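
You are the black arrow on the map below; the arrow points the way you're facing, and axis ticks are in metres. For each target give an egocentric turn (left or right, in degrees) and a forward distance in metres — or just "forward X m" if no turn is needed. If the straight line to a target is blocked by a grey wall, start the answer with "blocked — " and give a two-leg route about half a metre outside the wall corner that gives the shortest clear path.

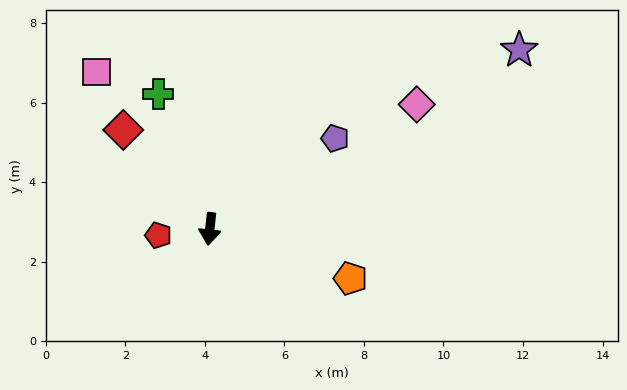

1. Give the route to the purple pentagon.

turn left 132°, forward 3.9 m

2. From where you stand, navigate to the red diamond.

turn right 133°, forward 3.3 m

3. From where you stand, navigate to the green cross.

turn right 153°, forward 3.6 m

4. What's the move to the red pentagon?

turn right 77°, forward 1.3 m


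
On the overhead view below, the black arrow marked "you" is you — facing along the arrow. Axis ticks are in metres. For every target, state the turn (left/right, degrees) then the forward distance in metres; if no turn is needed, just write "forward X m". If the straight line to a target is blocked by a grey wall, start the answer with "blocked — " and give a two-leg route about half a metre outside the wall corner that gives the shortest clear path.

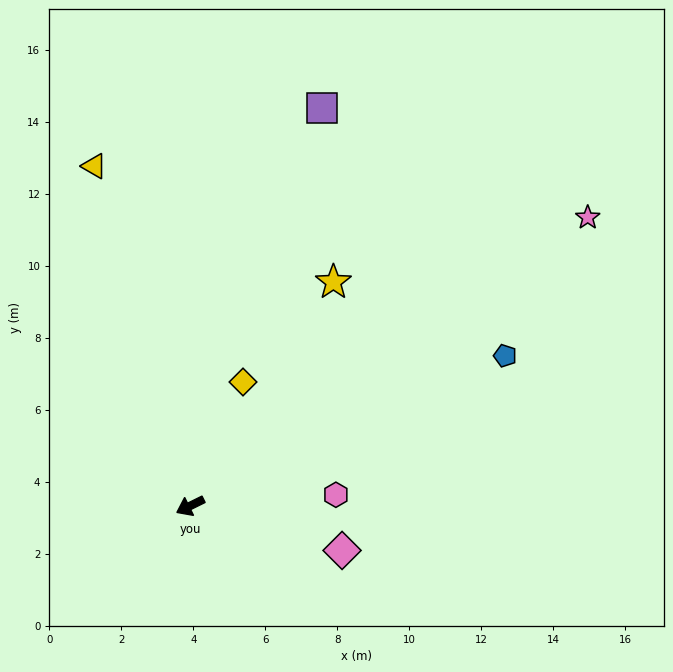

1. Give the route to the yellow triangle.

turn right 100°, forward 9.8 m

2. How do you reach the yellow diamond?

turn right 139°, forward 3.7 m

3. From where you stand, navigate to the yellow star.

turn right 149°, forward 7.4 m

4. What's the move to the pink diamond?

turn left 137°, forward 4.4 m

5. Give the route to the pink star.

turn right 170°, forward 13.7 m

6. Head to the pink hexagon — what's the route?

turn left 158°, forward 4.1 m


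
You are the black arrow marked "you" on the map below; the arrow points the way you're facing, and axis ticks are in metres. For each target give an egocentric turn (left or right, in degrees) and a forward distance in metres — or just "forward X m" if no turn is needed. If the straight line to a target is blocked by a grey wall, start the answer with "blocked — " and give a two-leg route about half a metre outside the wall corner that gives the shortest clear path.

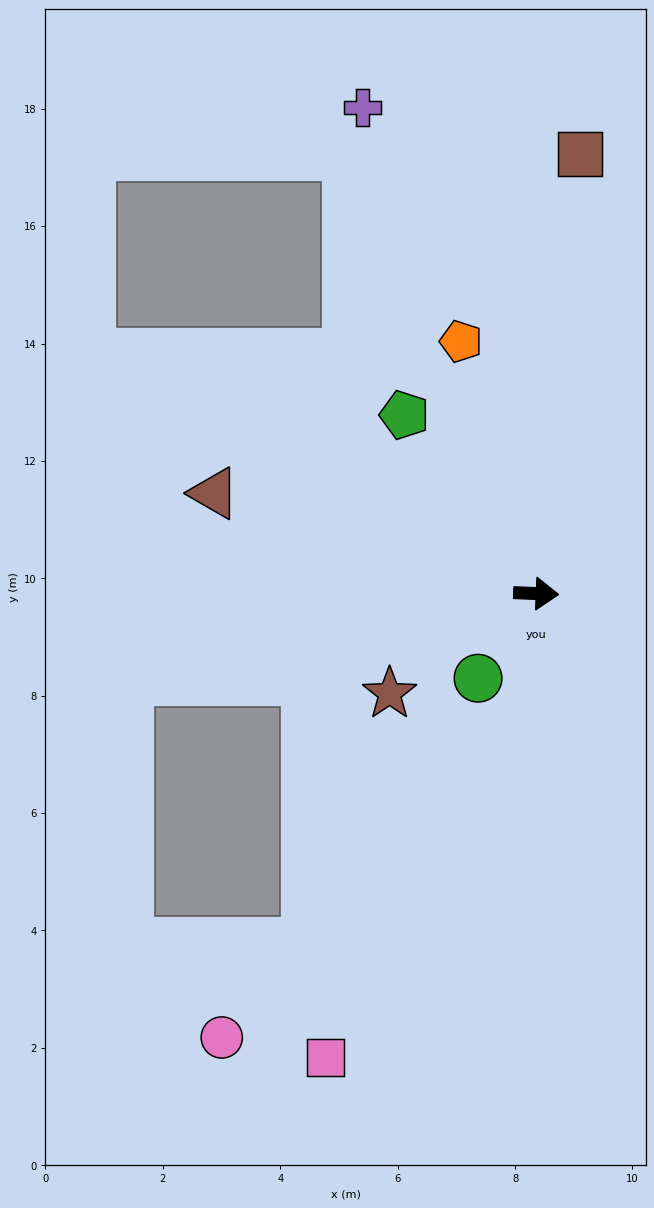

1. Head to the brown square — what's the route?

turn left 87°, forward 7.5 m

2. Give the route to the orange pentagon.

turn left 109°, forward 4.5 m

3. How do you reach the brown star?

turn right 143°, forward 3.0 m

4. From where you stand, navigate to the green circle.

turn right 122°, forward 1.7 m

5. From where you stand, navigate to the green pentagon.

turn left 129°, forward 3.8 m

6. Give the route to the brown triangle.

turn left 165°, forward 5.7 m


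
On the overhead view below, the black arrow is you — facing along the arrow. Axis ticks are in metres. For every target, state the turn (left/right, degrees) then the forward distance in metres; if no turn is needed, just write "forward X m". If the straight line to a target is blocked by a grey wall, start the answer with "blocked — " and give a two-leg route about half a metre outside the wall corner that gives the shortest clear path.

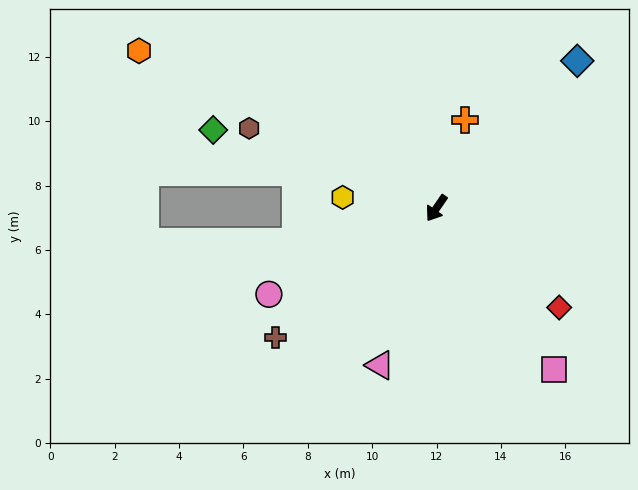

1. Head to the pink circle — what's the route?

turn right 28°, forward 5.9 m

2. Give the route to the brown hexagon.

turn right 79°, forward 6.3 m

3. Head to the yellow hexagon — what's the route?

turn right 62°, forward 2.9 m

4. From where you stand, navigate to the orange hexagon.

turn right 83°, forward 10.5 m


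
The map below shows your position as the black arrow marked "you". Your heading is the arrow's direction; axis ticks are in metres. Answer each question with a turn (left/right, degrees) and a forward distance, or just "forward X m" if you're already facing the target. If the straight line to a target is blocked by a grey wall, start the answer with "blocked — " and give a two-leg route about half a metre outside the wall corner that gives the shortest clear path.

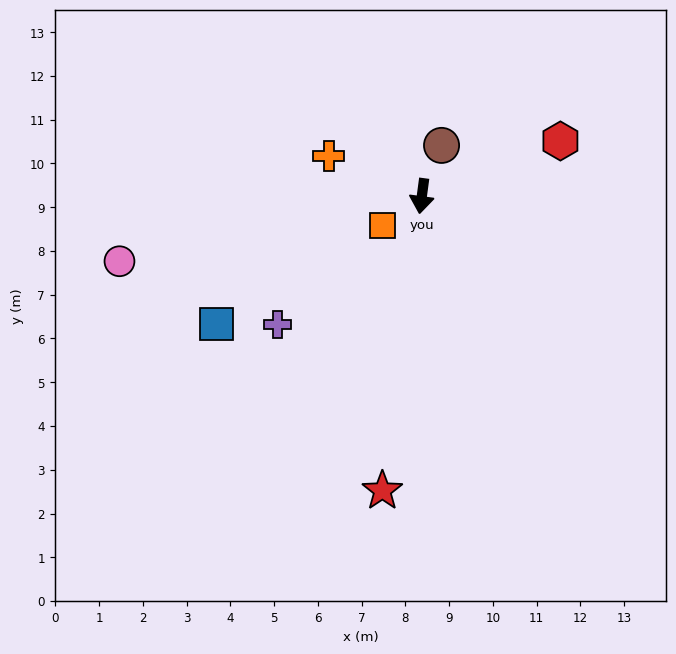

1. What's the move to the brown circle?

turn left 166°, forward 1.2 m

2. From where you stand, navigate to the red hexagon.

turn left 119°, forward 3.4 m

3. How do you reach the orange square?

turn right 46°, forward 1.1 m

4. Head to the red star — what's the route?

forward 6.8 m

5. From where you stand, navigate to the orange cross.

turn right 106°, forward 2.3 m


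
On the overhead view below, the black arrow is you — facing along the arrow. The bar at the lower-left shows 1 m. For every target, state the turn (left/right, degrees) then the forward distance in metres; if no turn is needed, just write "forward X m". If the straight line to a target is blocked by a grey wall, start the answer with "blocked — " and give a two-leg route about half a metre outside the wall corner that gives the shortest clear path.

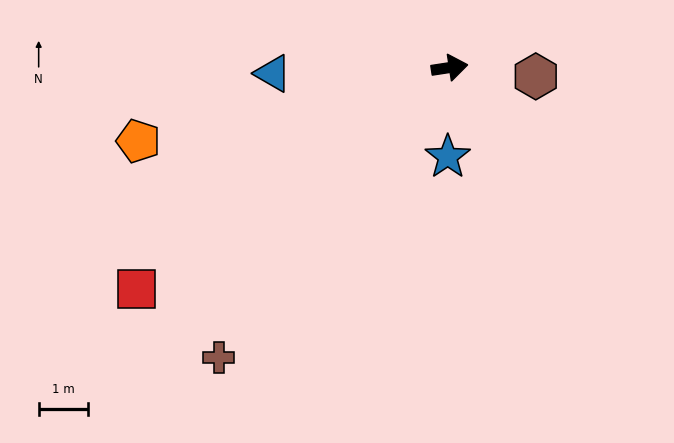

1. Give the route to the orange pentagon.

turn right 175°, forward 6.5 m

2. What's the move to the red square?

turn right 153°, forward 7.9 m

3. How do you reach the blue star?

turn right 100°, forward 1.8 m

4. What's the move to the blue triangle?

turn left 173°, forward 3.6 m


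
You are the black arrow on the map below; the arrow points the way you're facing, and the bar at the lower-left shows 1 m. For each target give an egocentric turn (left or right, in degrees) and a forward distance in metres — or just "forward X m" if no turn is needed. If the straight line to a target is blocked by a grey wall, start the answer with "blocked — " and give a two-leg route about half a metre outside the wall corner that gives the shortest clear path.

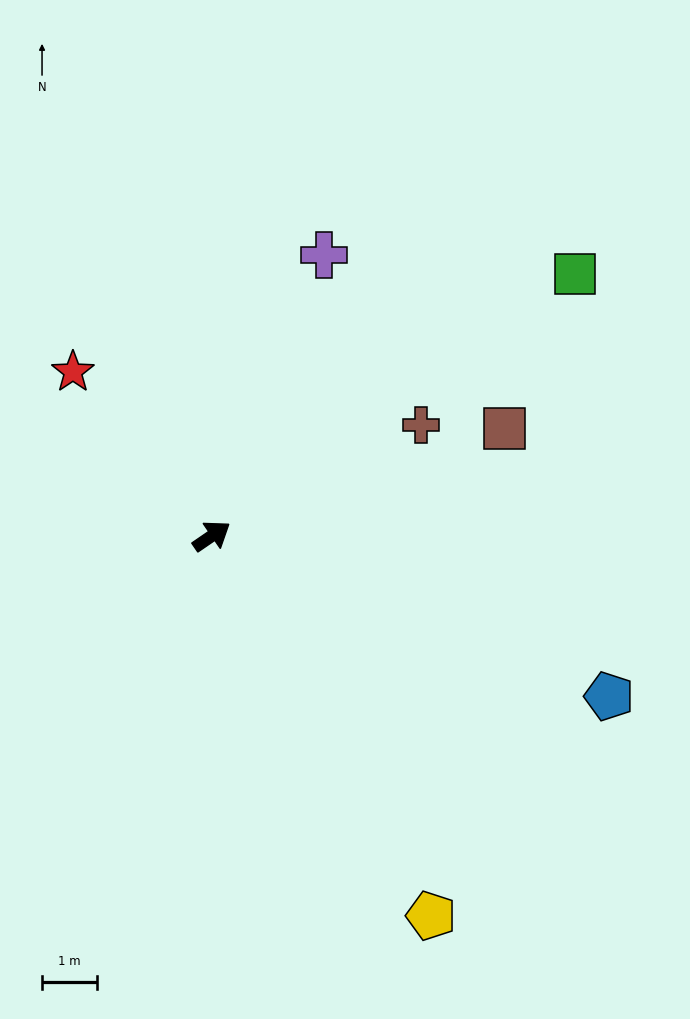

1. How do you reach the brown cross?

turn right 6°, forward 4.3 m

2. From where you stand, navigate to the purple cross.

turn left 34°, forward 5.5 m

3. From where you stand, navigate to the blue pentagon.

turn right 56°, forward 7.9 m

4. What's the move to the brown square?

turn right 14°, forward 5.7 m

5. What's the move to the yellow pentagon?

turn right 94°, forward 8.0 m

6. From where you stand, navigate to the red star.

turn left 96°, forward 3.9 m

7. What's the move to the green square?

forward 8.2 m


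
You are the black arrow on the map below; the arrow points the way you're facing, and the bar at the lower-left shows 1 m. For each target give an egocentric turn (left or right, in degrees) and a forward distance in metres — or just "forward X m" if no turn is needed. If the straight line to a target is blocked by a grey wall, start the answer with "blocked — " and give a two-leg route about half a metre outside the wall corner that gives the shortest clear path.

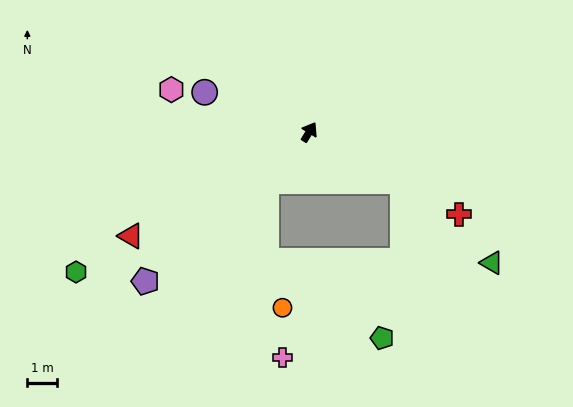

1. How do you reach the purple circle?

turn left 101°, forward 3.8 m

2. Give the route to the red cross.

turn right 87°, forward 5.7 m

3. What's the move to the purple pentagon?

turn left 164°, forward 7.4 m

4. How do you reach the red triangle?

turn left 152°, forward 6.9 m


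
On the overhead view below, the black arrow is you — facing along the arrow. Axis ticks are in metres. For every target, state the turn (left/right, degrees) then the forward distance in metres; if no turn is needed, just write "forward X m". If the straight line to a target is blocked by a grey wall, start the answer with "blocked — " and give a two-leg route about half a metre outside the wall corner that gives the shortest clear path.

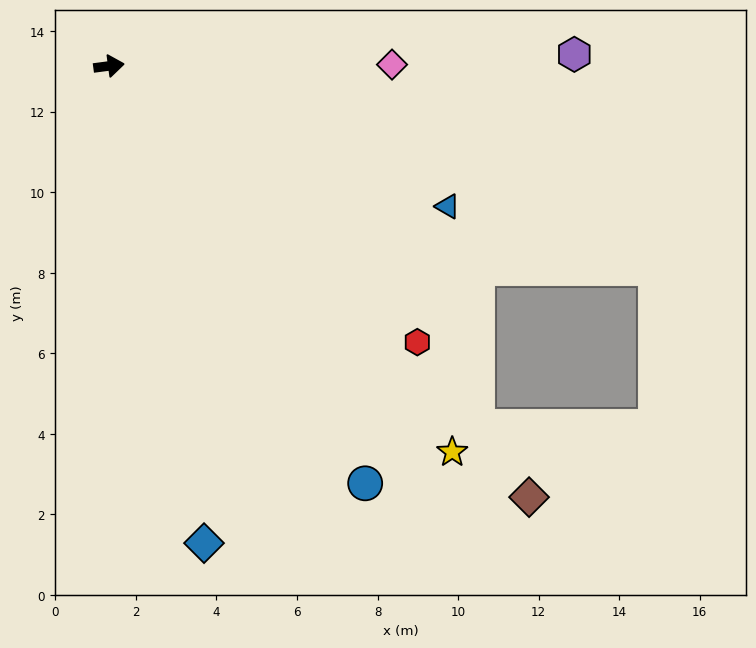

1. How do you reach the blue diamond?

turn right 86°, forward 12.1 m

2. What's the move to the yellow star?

turn right 56°, forward 12.8 m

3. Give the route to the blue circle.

turn right 66°, forward 12.2 m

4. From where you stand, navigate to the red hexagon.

turn right 49°, forward 10.3 m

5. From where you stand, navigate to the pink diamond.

turn right 7°, forward 7.0 m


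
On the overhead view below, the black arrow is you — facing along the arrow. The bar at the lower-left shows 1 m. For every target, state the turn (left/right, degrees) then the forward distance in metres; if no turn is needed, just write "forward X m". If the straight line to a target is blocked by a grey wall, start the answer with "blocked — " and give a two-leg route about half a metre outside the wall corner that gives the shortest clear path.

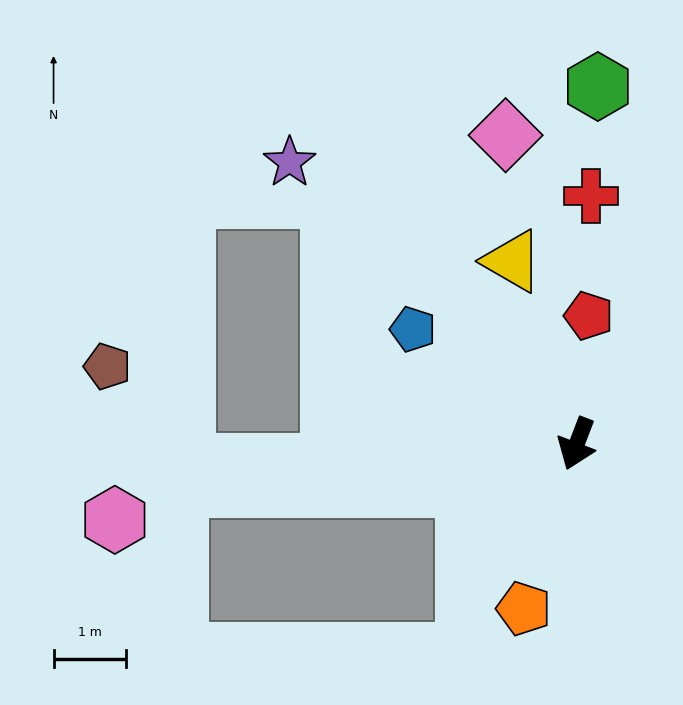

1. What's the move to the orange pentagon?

turn left 3°, forward 2.4 m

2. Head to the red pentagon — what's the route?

turn right 164°, forward 1.8 m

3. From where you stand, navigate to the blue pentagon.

turn right 104°, forward 2.7 m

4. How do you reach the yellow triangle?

turn right 140°, forward 2.7 m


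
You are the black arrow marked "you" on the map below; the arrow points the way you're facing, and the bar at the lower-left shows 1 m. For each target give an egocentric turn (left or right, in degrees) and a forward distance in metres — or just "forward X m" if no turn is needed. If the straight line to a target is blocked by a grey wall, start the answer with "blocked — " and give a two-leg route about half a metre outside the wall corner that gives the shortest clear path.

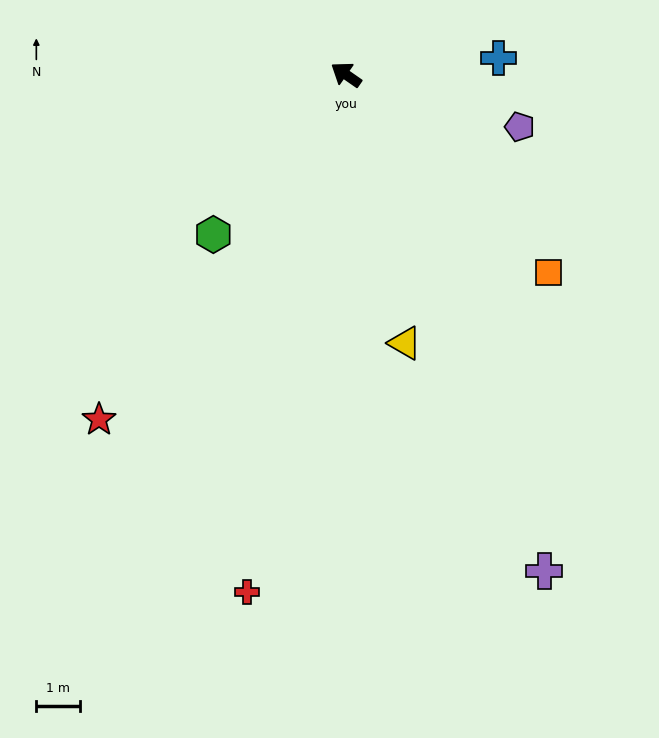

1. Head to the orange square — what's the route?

turn left 171°, forward 6.4 m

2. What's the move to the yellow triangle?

turn left 137°, forward 6.3 m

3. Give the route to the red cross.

turn left 114°, forward 12.0 m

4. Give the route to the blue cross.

turn right 139°, forward 3.5 m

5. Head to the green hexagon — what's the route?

turn left 85°, forward 4.7 m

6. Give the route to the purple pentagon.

turn right 162°, forward 4.1 m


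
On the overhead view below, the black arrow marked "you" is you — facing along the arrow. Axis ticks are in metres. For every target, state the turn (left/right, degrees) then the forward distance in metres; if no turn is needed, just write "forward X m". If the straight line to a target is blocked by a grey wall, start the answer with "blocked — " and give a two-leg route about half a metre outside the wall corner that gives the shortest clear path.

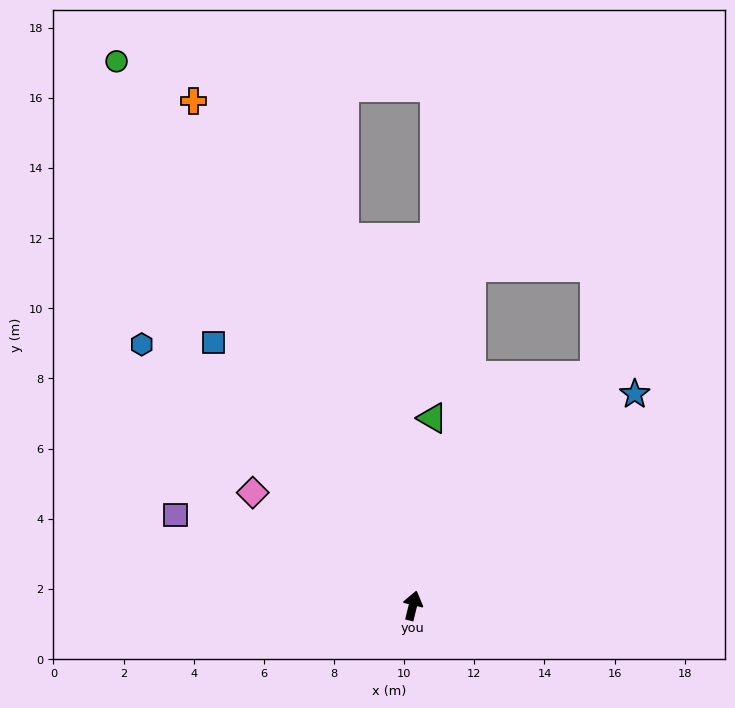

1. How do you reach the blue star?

turn right 33°, forward 8.7 m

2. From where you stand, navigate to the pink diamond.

turn left 69°, forward 5.6 m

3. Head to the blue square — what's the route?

turn left 51°, forward 9.4 m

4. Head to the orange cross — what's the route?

turn left 37°, forward 15.7 m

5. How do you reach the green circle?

turn left 42°, forward 17.7 m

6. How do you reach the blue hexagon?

turn left 60°, forward 10.7 m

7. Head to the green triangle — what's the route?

turn left 8°, forward 5.4 m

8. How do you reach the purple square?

turn left 83°, forward 7.2 m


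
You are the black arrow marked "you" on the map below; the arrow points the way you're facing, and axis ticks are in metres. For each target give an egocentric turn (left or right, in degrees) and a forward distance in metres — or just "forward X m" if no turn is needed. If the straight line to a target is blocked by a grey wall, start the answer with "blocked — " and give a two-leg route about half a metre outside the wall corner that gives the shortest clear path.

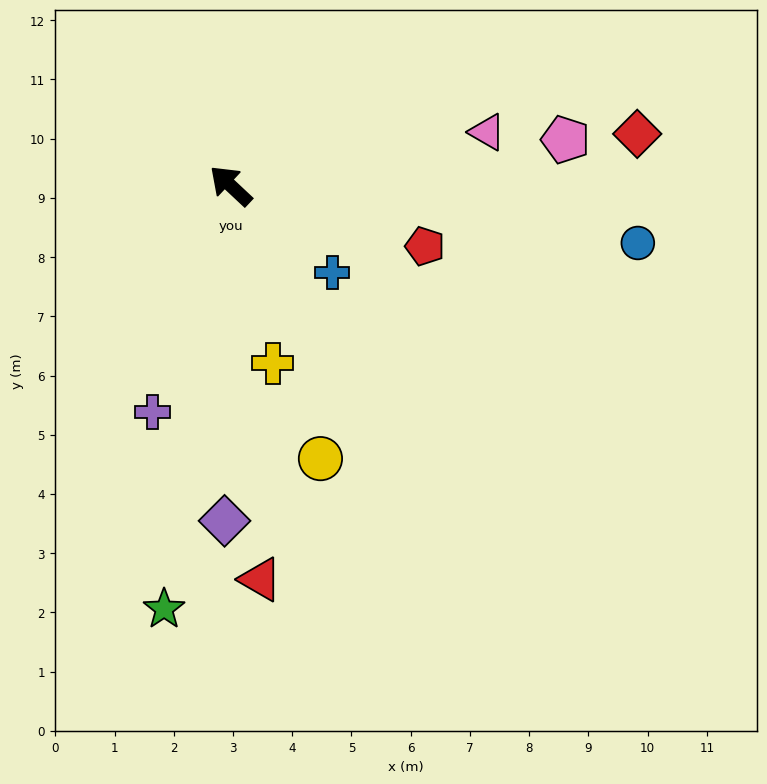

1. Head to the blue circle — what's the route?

turn right 145°, forward 6.9 m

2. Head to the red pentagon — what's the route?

turn right 154°, forward 3.4 m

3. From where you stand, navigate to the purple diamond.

turn left 132°, forward 5.7 m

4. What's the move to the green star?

turn left 124°, forward 7.2 m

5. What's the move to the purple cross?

turn left 114°, forward 4.0 m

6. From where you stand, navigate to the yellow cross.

turn left 146°, forward 3.1 m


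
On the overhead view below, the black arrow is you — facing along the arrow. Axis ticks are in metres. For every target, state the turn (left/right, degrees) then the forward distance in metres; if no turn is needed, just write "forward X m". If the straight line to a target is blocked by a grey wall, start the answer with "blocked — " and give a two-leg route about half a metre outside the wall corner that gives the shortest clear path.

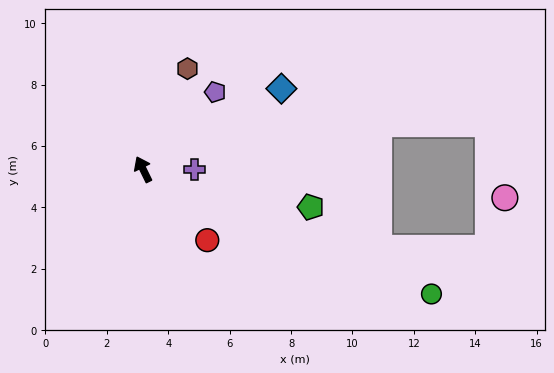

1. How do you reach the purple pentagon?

turn right 69°, forward 3.4 m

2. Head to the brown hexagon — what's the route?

turn right 50°, forward 3.6 m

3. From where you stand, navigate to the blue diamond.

turn right 86°, forward 5.2 m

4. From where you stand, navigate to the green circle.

turn right 139°, forward 10.2 m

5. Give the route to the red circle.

turn right 164°, forward 3.1 m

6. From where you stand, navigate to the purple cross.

turn right 116°, forward 1.7 m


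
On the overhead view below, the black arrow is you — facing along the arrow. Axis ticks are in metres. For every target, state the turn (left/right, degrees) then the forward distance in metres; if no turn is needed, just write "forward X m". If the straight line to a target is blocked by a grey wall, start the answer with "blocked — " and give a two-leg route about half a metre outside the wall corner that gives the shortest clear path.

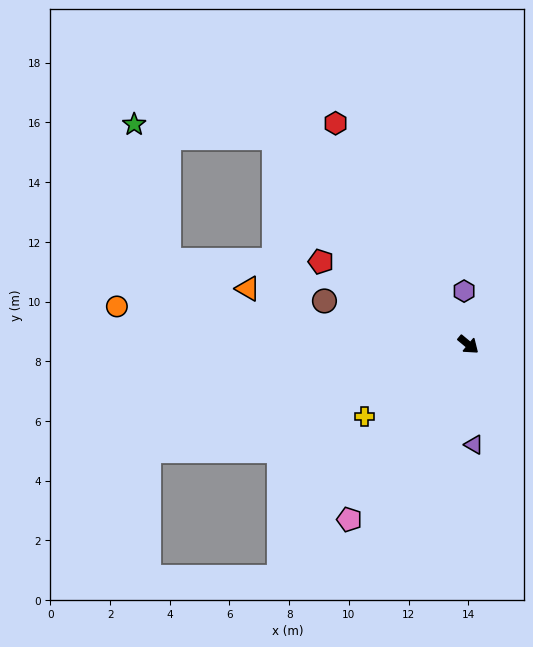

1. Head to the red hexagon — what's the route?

turn left 161°, forward 8.6 m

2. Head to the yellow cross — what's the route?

turn right 105°, forward 4.2 m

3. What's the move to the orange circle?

turn right 146°, forward 11.8 m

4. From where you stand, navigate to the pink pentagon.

turn right 84°, forward 7.1 m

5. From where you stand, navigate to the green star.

blocked — turn left 173°, forward 9.5 m, then turn left 42°, forward 4.7 m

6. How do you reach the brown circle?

turn right 157°, forward 5.0 m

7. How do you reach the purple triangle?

turn right 47°, forward 3.4 m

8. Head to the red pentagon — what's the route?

turn right 170°, forward 5.7 m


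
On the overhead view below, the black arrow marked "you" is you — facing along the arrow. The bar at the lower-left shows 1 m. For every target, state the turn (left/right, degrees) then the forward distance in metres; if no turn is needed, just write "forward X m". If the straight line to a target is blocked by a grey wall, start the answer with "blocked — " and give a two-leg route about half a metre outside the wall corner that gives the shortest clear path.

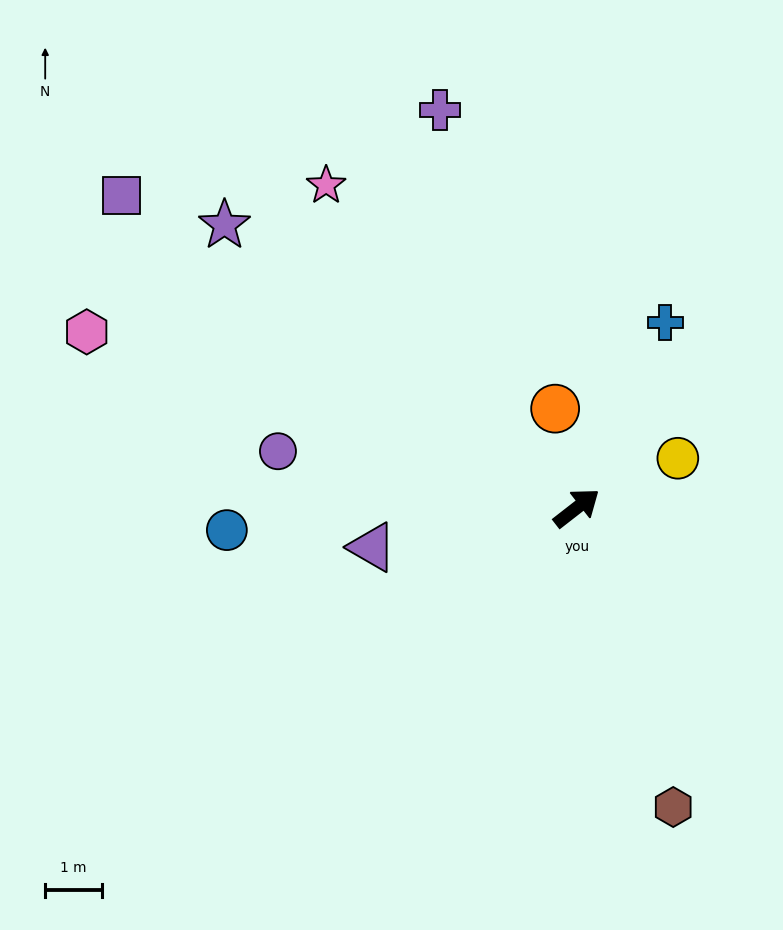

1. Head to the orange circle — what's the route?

turn left 64°, forward 1.8 m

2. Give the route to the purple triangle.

turn left 153°, forward 3.7 m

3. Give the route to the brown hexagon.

turn right 110°, forward 5.5 m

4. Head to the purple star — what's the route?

turn left 103°, forward 7.9 m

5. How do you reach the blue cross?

turn left 27°, forward 3.6 m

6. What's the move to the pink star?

turn left 90°, forward 7.2 m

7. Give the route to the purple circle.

turn left 131°, forward 5.3 m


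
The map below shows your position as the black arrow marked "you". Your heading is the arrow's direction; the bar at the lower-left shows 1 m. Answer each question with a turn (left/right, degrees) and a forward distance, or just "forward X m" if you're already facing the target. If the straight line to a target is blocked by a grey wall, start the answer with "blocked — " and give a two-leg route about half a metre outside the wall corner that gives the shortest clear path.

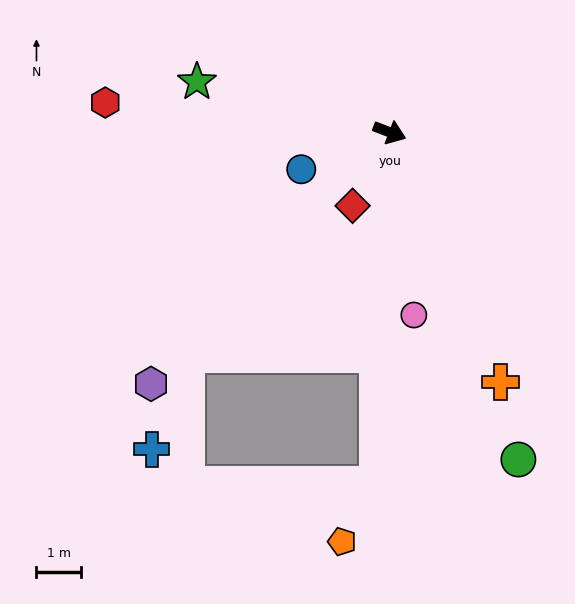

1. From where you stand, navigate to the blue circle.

turn right 136°, forward 2.2 m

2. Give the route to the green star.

turn right 174°, forward 4.5 m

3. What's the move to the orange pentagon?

blocked — turn right 71°, forward 8.0 m, then turn right 30°, forward 1.5 m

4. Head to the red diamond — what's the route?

turn right 96°, forward 1.9 m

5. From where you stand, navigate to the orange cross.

turn right 45°, forward 6.2 m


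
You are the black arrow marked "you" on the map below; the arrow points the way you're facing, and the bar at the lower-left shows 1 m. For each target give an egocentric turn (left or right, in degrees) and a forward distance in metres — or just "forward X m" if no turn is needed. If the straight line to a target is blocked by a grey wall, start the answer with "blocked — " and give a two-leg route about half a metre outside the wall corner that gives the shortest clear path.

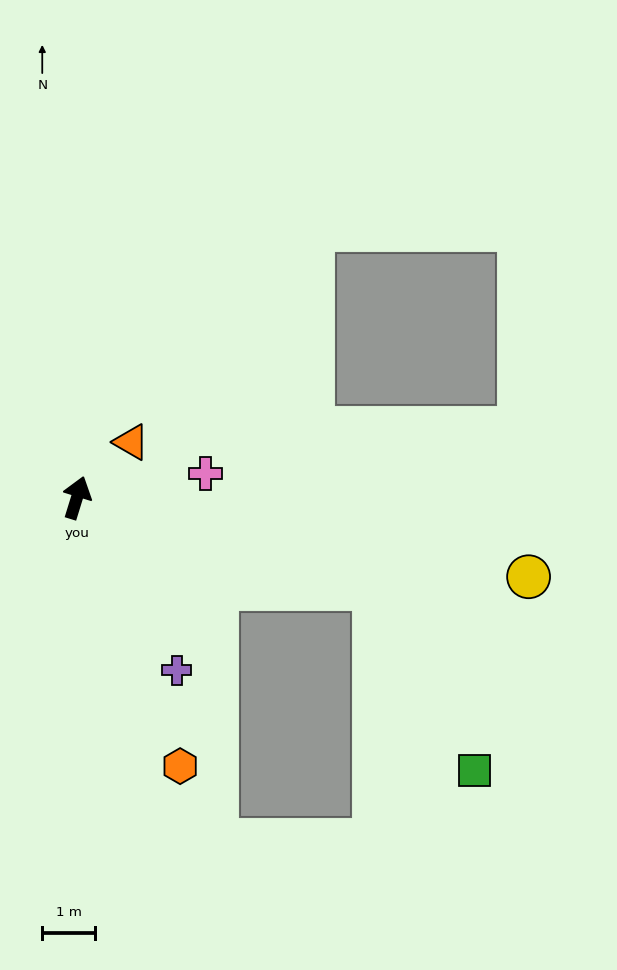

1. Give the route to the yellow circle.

turn right 83°, forward 8.7 m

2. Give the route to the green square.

blocked — turn right 90°, forward 5.9 m, then turn right 44°, forward 4.0 m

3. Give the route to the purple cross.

turn right 133°, forward 3.8 m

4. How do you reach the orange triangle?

turn right 27°, forward 1.5 m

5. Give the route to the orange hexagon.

turn right 142°, forward 5.5 m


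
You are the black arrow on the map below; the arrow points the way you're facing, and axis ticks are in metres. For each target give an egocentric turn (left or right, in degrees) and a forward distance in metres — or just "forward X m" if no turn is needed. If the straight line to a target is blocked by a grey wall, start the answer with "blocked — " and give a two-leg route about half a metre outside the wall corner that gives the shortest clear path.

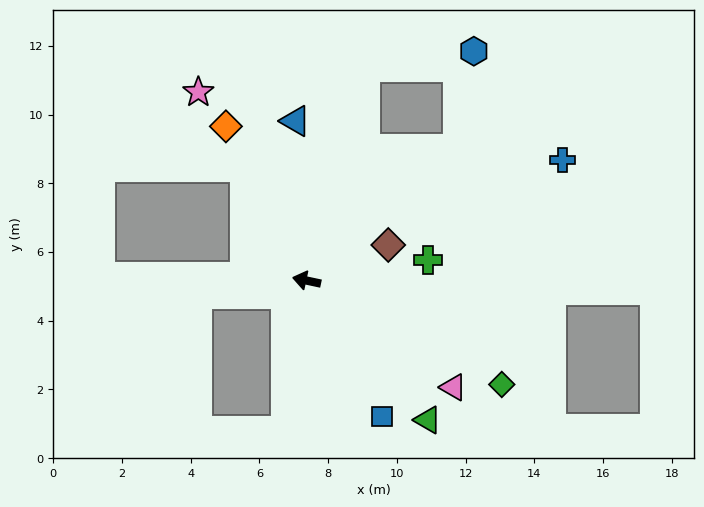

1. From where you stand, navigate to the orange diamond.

turn right 50°, forward 5.1 m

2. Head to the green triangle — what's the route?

turn left 143°, forward 5.4 m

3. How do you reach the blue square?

turn left 131°, forward 4.5 m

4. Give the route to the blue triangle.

turn right 74°, forward 4.7 m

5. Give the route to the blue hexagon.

blocked — turn right 127°, forward 5.8 m, then turn left 39°, forward 2.9 m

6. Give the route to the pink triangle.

turn left 156°, forward 5.3 m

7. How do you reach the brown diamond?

turn right 144°, forward 2.6 m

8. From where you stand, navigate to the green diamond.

turn left 164°, forward 6.4 m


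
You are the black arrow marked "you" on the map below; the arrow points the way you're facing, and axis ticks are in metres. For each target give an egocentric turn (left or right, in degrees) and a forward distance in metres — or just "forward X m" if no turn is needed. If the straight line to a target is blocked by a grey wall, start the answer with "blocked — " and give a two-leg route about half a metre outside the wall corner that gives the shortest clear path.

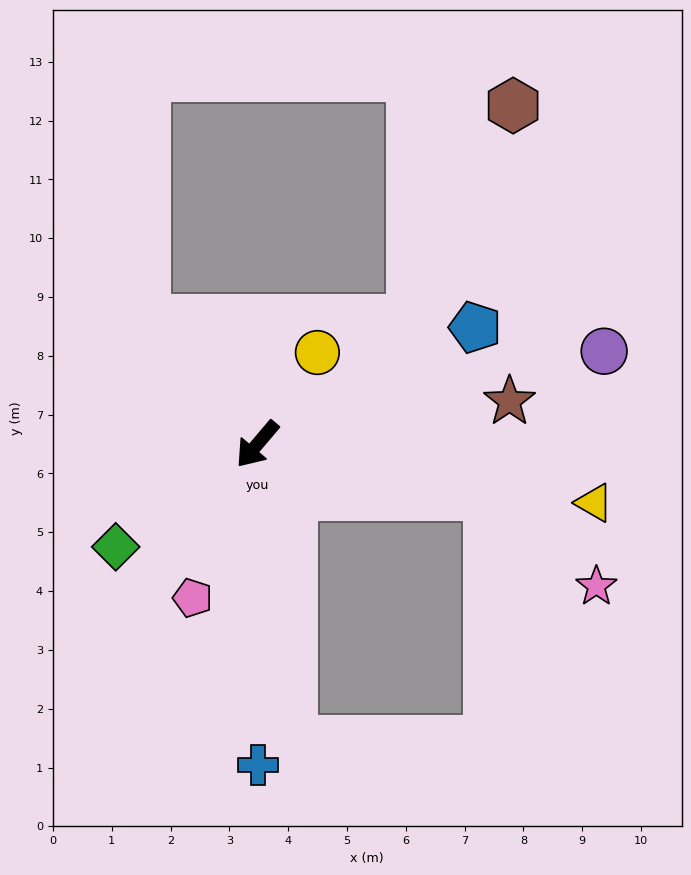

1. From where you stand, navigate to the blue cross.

turn left 40°, forward 5.5 m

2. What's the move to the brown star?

turn left 140°, forward 4.4 m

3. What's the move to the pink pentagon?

turn left 17°, forward 2.8 m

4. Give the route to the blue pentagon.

turn left 159°, forward 4.2 m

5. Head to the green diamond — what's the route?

turn right 14°, forward 3.0 m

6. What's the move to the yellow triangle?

turn left 120°, forward 5.8 m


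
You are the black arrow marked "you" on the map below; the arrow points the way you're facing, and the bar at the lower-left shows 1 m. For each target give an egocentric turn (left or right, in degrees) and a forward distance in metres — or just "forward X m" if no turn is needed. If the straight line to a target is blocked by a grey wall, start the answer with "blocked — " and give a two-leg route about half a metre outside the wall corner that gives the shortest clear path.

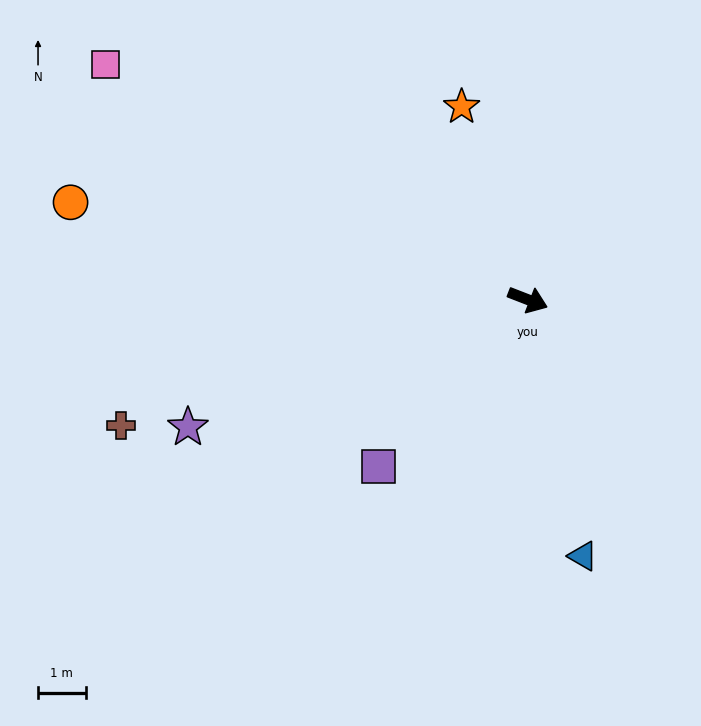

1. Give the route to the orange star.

turn left 130°, forward 4.3 m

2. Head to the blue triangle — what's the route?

turn right 57°, forward 5.5 m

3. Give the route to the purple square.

turn right 111°, forward 4.7 m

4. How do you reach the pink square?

turn left 172°, forward 10.1 m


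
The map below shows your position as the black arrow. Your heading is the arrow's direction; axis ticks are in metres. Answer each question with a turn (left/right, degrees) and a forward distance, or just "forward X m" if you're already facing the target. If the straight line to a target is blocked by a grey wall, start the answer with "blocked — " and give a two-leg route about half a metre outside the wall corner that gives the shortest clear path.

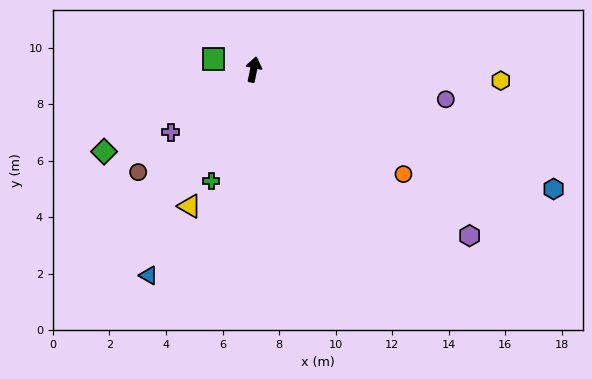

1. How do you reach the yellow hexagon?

turn right 81°, forward 8.8 m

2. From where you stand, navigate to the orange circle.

turn right 113°, forward 6.5 m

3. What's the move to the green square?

turn left 87°, forward 1.5 m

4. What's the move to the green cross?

turn left 171°, forward 4.2 m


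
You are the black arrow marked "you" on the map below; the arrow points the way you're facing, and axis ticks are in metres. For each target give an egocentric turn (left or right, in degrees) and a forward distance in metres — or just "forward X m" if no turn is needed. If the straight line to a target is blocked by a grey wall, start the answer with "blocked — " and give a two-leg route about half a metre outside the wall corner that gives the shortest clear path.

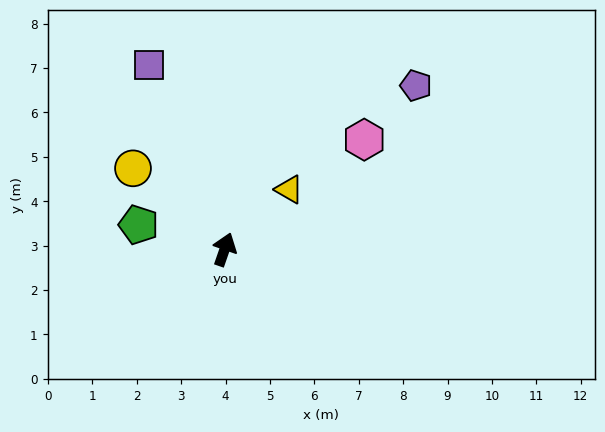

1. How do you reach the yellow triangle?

turn right 28°, forward 2.0 m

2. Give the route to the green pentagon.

turn left 93°, forward 2.0 m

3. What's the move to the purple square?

turn left 42°, forward 4.5 m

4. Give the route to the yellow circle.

turn left 68°, forward 2.8 m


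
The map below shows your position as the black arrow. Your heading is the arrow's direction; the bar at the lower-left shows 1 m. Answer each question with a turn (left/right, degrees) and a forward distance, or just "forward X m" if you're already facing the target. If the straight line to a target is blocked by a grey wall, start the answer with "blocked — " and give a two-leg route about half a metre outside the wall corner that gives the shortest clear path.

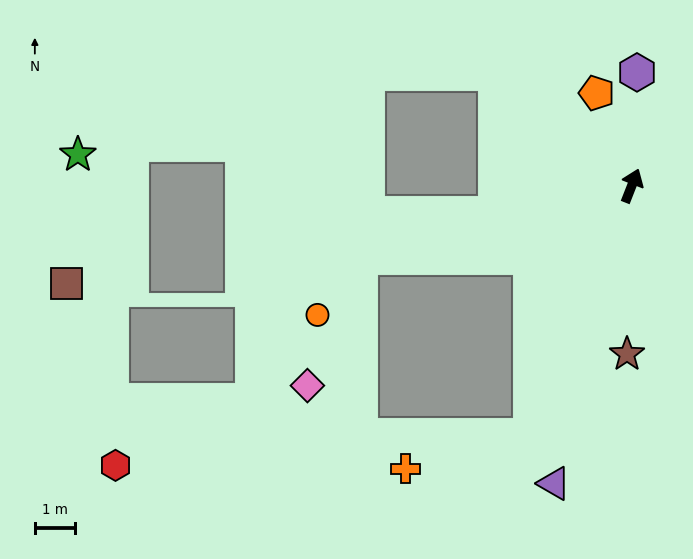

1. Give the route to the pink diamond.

blocked — turn left 126°, forward 7.0 m, then turn left 53°, forward 3.5 m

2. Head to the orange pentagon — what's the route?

turn left 42°, forward 2.5 m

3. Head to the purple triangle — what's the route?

turn right 173°, forward 7.7 m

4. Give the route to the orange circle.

blocked — turn left 126°, forward 7.0 m, then turn left 38°, forward 1.8 m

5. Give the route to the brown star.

turn right 160°, forward 4.2 m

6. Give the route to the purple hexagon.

turn left 19°, forward 2.8 m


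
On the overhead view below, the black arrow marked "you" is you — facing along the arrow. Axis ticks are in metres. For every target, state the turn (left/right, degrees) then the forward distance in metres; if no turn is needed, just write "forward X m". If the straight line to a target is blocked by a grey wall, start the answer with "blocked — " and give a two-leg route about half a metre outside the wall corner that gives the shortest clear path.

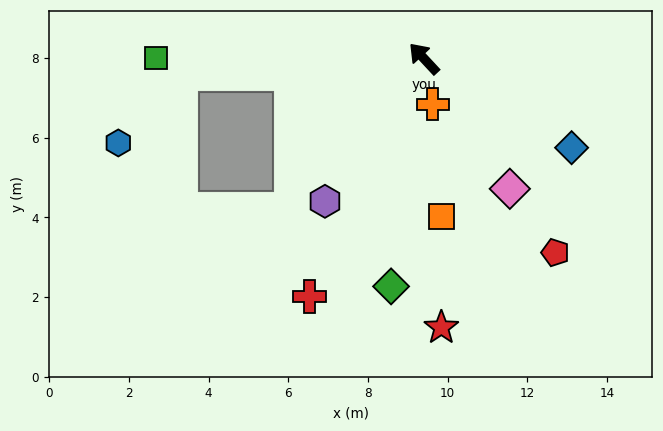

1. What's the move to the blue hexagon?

blocked — turn left 51°, forward 6.1 m, then turn left 43°, forward 2.3 m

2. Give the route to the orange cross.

turn left 148°, forward 1.2 m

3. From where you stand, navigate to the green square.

turn left 47°, forward 6.7 m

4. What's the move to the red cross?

turn left 111°, forward 6.6 m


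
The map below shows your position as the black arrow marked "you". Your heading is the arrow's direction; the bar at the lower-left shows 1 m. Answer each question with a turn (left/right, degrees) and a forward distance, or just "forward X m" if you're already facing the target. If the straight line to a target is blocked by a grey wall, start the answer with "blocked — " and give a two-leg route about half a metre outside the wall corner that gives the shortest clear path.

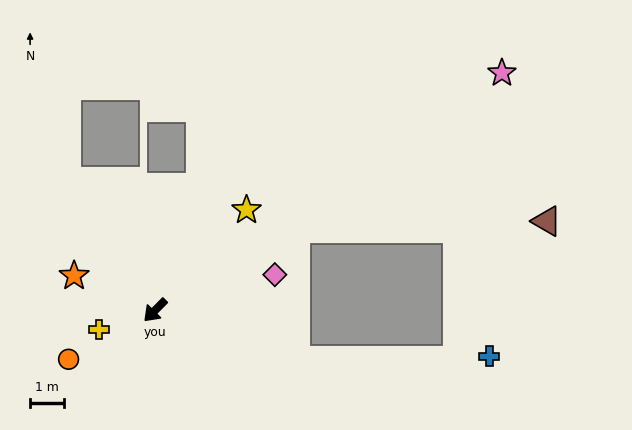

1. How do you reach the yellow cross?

turn right 27°, forward 1.8 m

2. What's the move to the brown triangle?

blocked — turn left 165°, forward 4.8 m, then turn right 29°, forward 7.4 m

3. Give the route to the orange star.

turn right 68°, forward 2.6 m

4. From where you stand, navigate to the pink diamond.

turn left 151°, forward 3.7 m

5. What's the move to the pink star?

turn left 169°, forward 12.5 m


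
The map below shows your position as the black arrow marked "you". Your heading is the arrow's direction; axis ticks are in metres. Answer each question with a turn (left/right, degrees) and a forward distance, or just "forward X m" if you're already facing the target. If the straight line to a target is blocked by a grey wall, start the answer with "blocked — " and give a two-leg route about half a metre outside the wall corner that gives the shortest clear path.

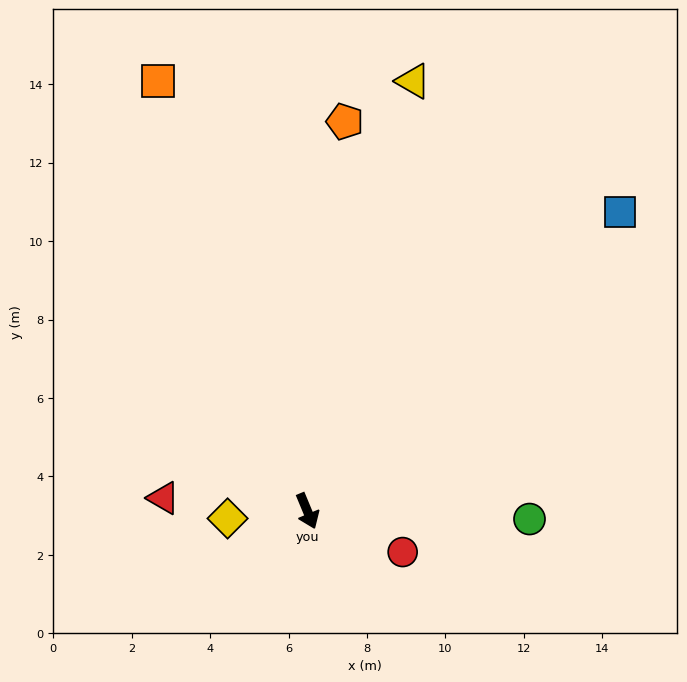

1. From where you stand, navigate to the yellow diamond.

turn right 107°, forward 2.0 m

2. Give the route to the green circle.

turn left 65°, forward 5.7 m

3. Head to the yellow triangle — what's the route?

turn left 144°, forward 11.3 m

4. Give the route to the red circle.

turn left 44°, forward 2.6 m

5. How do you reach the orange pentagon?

turn left 152°, forward 10.0 m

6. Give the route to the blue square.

turn left 111°, forward 11.0 m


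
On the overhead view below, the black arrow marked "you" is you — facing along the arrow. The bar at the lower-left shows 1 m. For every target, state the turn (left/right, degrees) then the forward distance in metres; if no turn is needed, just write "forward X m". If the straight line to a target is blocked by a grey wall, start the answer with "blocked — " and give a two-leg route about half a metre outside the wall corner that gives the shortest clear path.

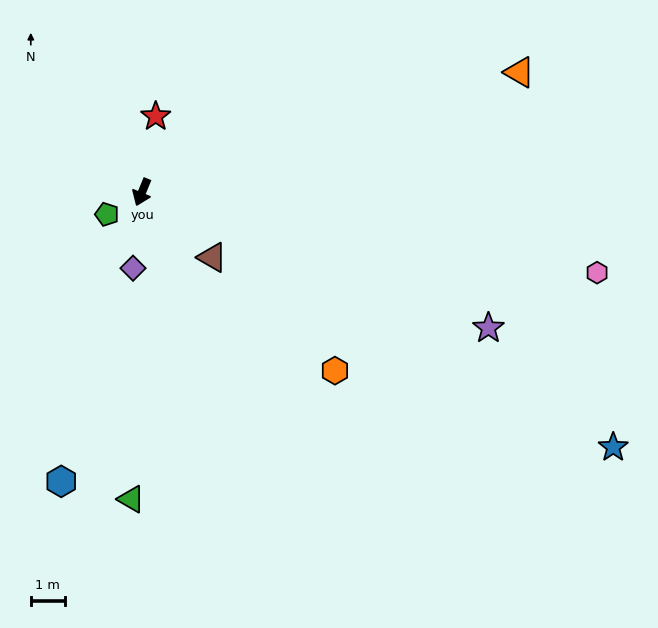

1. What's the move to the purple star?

turn left 91°, forward 10.9 m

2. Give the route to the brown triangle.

turn left 69°, forward 2.8 m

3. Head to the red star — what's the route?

turn right 168°, forward 2.3 m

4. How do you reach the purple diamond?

turn left 16°, forward 2.2 m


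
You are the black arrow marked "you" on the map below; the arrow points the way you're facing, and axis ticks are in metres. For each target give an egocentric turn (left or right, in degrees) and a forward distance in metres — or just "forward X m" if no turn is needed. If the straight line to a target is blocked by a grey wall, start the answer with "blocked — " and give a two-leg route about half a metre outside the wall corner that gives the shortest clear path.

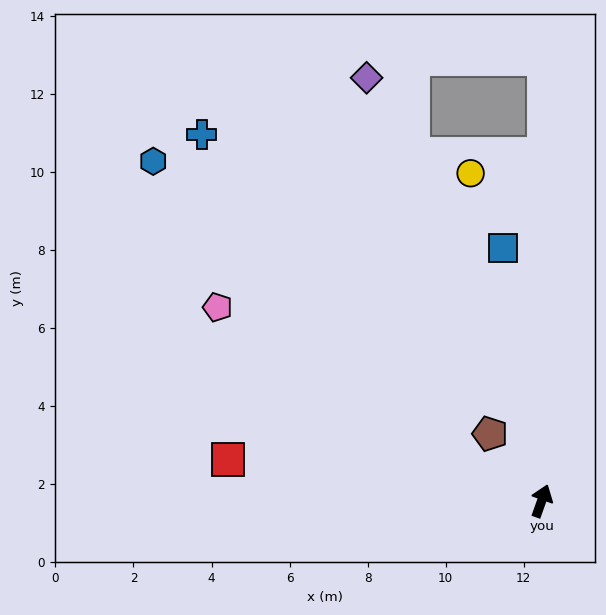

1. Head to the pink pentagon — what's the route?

turn left 79°, forward 9.7 m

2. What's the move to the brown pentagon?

turn left 57°, forward 2.2 m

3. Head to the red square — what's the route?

turn left 102°, forward 8.1 m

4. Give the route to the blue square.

turn left 28°, forward 6.6 m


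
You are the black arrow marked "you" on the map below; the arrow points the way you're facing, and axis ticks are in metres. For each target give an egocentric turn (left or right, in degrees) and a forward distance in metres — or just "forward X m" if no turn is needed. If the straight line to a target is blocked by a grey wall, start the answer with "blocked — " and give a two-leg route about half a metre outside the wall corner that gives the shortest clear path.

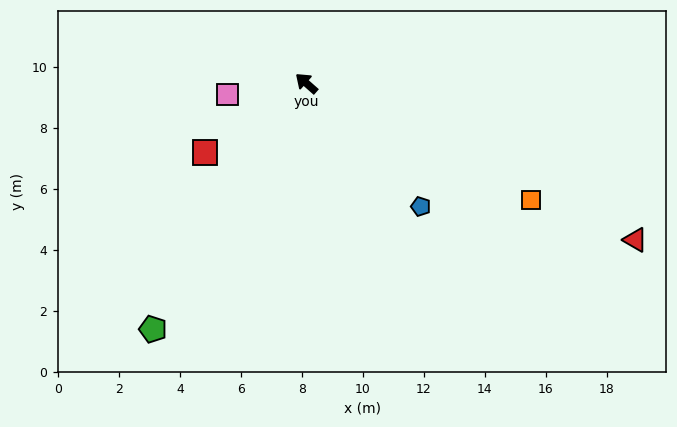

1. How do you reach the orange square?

turn right 166°, forward 8.3 m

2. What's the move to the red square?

turn left 76°, forward 4.0 m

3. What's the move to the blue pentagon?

turn left 174°, forward 5.5 m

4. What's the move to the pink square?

turn left 50°, forward 2.6 m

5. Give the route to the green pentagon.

turn left 99°, forward 9.5 m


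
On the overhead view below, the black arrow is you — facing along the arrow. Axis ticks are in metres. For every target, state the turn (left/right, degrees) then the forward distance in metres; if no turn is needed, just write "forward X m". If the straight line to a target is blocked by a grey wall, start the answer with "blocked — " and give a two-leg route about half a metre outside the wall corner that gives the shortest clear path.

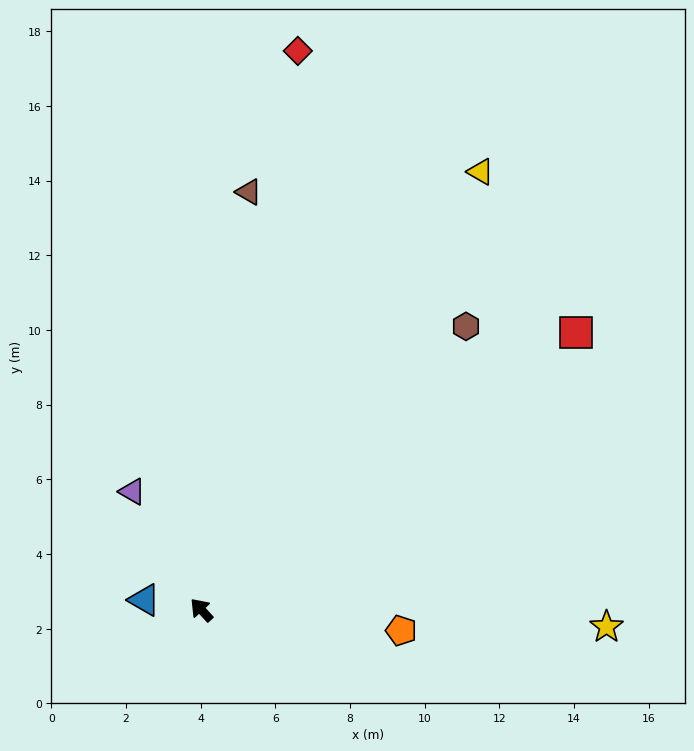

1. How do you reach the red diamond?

turn right 52°, forward 15.2 m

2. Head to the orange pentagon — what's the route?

turn right 139°, forward 5.4 m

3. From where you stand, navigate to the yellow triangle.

turn right 75°, forward 13.9 m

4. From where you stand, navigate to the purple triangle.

turn right 12°, forward 3.7 m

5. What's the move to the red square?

turn right 96°, forward 12.5 m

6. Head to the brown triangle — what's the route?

turn right 49°, forward 11.3 m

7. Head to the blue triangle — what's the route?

turn left 38°, forward 1.6 m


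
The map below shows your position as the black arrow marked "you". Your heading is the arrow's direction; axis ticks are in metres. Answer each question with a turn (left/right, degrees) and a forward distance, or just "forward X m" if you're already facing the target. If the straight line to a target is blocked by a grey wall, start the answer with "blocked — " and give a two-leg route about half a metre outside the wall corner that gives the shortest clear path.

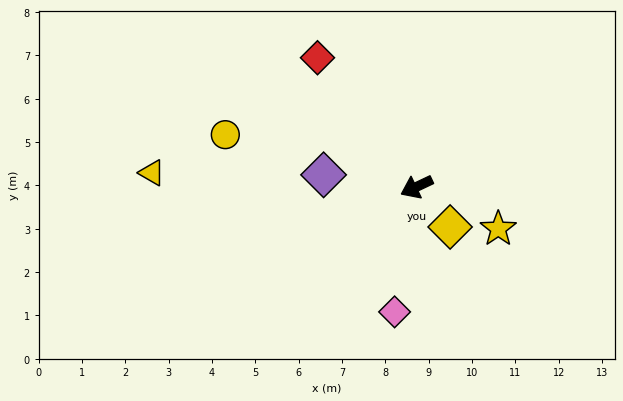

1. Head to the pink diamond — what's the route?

turn left 55°, forward 2.9 m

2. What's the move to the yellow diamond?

turn left 105°, forward 1.2 m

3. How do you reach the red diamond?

turn right 78°, forward 3.8 m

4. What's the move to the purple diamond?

turn right 33°, forward 2.2 m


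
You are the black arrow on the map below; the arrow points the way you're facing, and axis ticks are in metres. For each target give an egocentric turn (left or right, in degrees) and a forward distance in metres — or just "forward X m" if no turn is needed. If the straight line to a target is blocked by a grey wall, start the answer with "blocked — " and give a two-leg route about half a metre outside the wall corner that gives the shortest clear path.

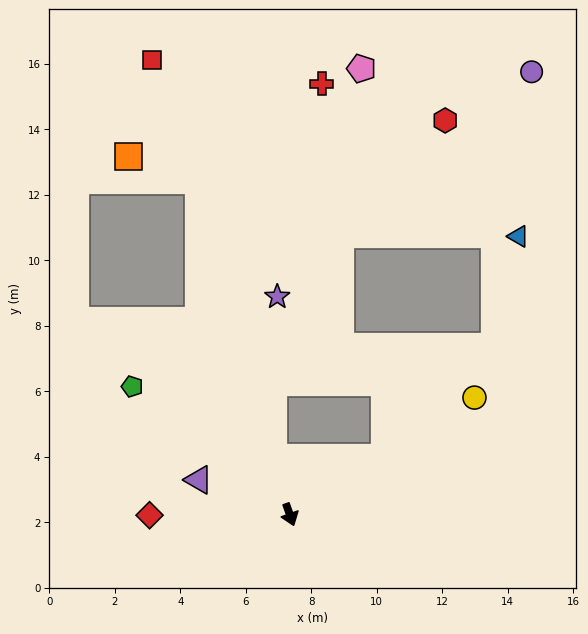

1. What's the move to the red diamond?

turn right 109°, forward 4.3 m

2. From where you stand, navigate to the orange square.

blocked — turn left 176°, forward 10.6 m, then turn left 56°, forward 2.3 m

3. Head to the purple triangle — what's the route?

turn right 130°, forward 3.0 m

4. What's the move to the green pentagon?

turn right 149°, forward 6.2 m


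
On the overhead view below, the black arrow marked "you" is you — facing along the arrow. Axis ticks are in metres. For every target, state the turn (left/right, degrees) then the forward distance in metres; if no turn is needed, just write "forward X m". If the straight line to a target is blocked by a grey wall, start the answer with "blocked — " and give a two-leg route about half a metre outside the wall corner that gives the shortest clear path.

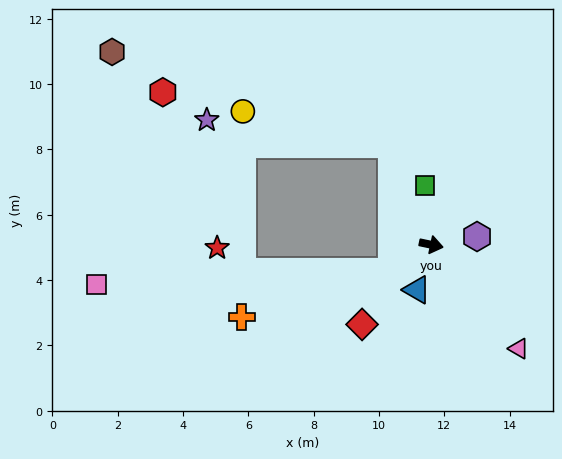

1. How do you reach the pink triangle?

turn right 38°, forward 4.2 m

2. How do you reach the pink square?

blocked — turn right 133°, forward 1.5 m, then turn right 33°, forward 9.1 m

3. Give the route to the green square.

turn left 108°, forward 1.8 m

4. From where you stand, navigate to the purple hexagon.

turn left 22°, forward 1.4 m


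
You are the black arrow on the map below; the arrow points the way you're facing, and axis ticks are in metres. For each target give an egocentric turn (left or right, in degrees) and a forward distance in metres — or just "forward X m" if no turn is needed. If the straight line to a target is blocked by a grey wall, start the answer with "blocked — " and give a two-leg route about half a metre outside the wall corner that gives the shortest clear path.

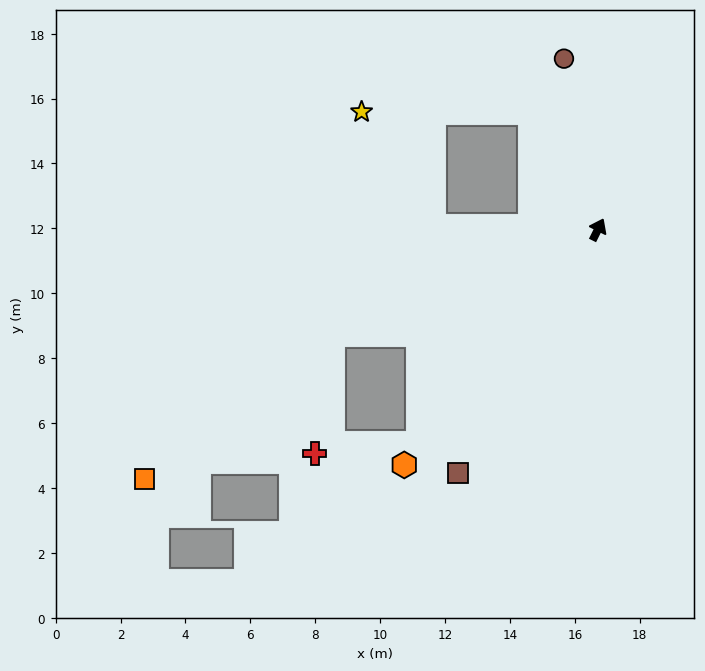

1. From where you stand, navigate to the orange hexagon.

turn left 167°, forward 9.4 m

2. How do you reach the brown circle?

turn left 38°, forward 5.4 m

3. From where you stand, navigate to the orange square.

blocked — turn left 138°, forward 8.8 m, then turn left 16°, forward 7.3 m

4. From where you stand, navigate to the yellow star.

blocked — turn left 116°, forward 5.1 m, then turn right 58°, forward 4.2 m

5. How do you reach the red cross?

blocked — turn left 167°, forward 8.6 m, then turn right 46°, forward 3.3 m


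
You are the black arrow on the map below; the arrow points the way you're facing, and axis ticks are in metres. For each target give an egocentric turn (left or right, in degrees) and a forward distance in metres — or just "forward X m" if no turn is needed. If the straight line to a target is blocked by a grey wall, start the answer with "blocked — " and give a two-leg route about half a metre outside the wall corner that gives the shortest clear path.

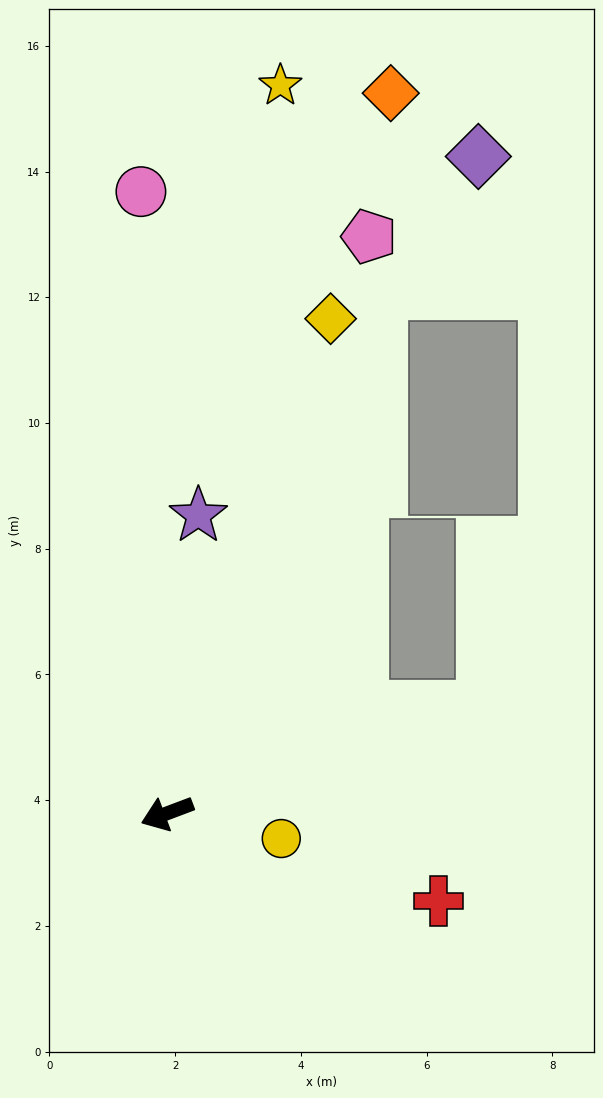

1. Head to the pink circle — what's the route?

turn right 108°, forward 9.9 m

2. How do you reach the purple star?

turn right 117°, forward 4.8 m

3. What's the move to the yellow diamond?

turn right 129°, forward 8.3 m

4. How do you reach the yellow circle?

turn left 147°, forward 1.9 m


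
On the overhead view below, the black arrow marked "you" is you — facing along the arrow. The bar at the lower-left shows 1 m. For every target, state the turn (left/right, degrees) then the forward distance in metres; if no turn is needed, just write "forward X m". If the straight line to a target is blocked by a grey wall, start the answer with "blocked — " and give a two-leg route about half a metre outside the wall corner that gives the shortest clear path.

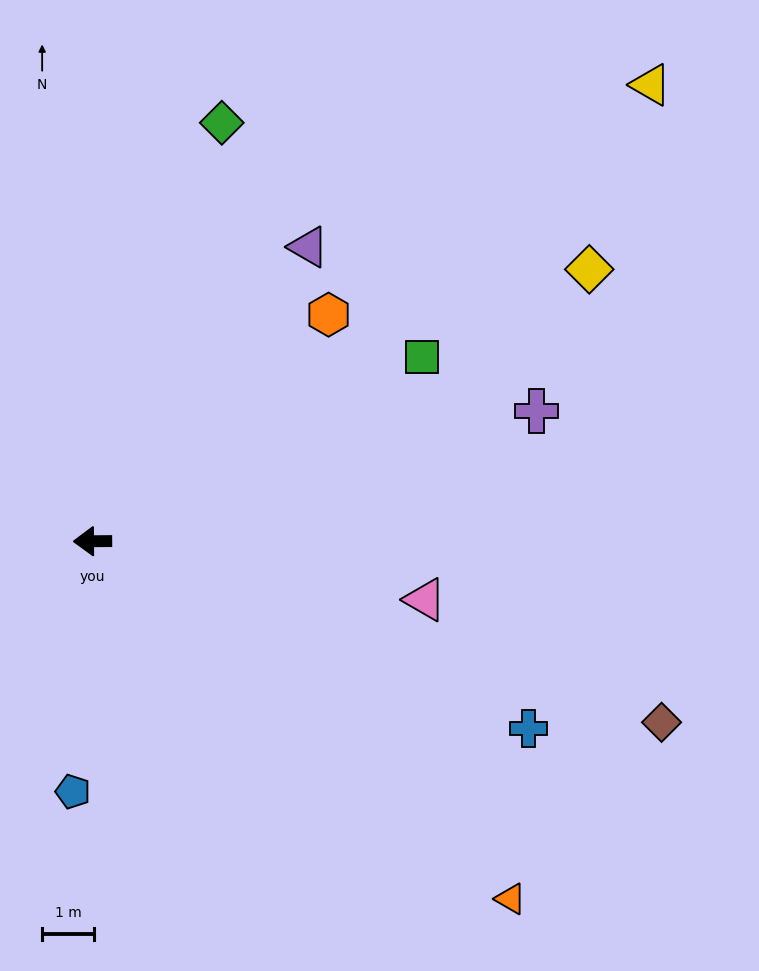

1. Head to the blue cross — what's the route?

turn left 156°, forward 9.2 m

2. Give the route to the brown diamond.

turn left 162°, forward 11.5 m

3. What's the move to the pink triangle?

turn left 170°, forward 6.5 m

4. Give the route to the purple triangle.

turn right 127°, forward 7.0 m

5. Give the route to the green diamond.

turn right 108°, forward 8.5 m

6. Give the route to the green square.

turn right 151°, forward 7.3 m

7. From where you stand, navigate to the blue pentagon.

turn left 85°, forward 4.9 m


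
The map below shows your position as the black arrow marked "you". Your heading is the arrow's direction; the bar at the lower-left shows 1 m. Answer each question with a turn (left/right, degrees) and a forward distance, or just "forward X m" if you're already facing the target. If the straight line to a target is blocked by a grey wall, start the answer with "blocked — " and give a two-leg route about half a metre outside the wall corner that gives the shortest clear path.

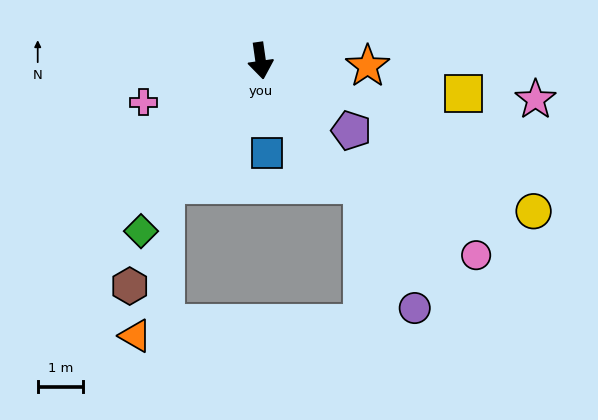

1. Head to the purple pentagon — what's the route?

turn left 44°, forward 2.5 m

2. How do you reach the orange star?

turn left 79°, forward 2.4 m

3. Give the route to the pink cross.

turn right 79°, forward 2.7 m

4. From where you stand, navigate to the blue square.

turn right 4°, forward 2.0 m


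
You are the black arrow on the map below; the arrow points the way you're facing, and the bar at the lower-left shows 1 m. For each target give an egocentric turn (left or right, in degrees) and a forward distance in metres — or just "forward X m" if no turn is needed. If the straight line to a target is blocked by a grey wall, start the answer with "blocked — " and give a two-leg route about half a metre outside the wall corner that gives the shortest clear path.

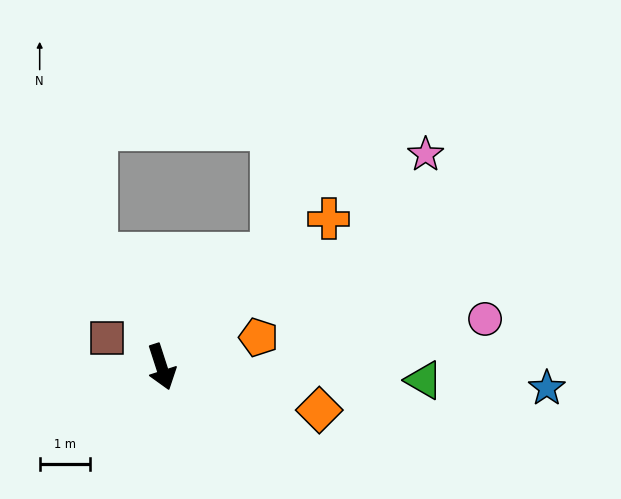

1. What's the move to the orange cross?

turn left 114°, forward 4.4 m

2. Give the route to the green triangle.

turn left 69°, forward 5.2 m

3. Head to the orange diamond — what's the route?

turn left 57°, forward 3.2 m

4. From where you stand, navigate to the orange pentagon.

turn left 89°, forward 2.0 m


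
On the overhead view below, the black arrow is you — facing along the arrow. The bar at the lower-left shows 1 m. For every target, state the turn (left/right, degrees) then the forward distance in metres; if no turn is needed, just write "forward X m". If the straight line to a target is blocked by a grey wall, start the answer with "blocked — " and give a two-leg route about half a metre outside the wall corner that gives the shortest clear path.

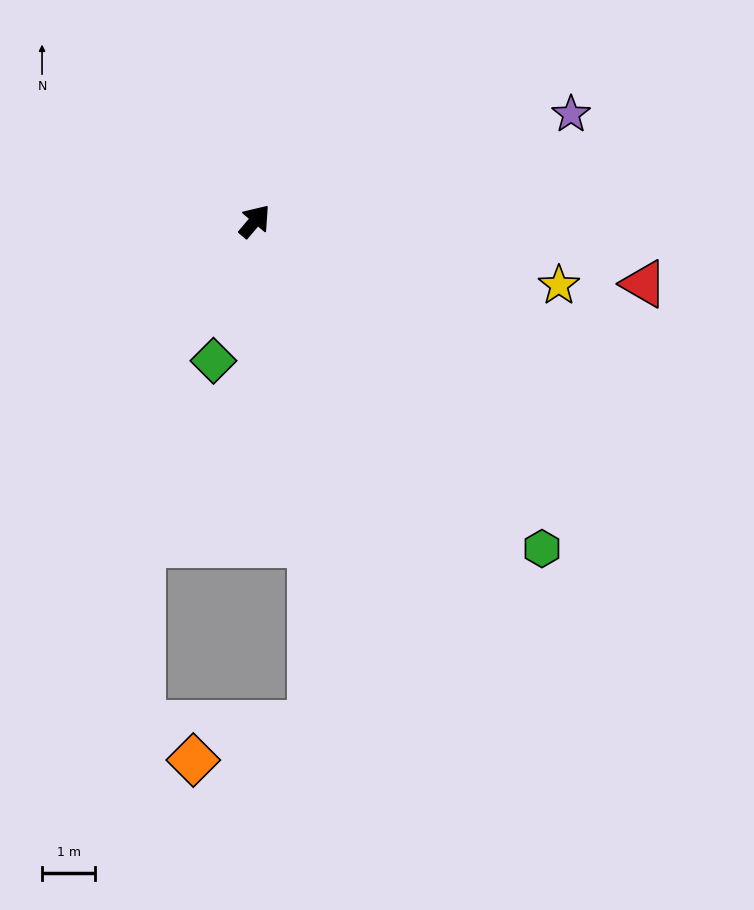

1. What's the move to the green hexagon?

turn right 98°, forward 8.1 m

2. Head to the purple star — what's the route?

turn right 31°, forward 6.2 m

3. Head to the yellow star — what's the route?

turn right 62°, forward 5.8 m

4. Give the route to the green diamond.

turn right 156°, forward 2.7 m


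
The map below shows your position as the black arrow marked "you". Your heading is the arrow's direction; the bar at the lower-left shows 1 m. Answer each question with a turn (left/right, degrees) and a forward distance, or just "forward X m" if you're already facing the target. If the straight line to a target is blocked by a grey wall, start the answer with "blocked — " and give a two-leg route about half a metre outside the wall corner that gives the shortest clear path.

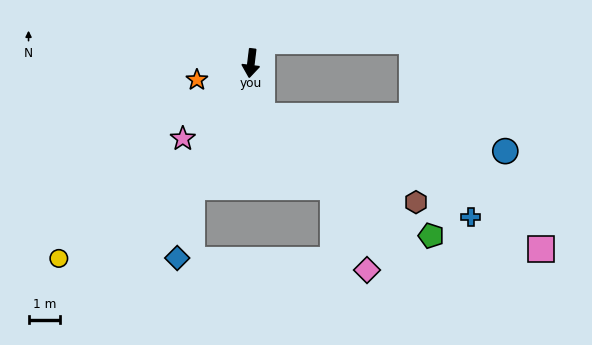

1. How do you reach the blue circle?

blocked — turn left 18°, forward 1.7 m, then turn left 71°, forward 7.9 m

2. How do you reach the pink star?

turn right 35°, forward 3.2 m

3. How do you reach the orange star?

turn right 66°, forward 1.8 m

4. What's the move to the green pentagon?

blocked — turn left 18°, forward 1.7 m, then turn left 44°, forward 6.6 m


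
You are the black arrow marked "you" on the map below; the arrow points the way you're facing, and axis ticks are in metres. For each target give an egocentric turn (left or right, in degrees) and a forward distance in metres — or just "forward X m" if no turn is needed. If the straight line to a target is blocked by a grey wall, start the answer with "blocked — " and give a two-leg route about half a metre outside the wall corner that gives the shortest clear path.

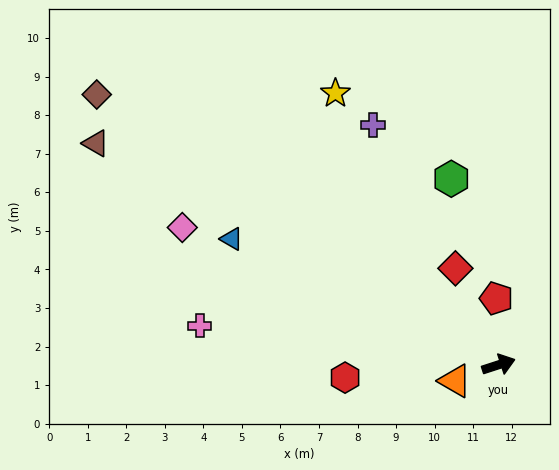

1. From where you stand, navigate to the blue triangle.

turn left 137°, forward 7.7 m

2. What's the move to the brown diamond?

turn left 128°, forward 12.6 m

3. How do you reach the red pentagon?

turn left 74°, forward 1.7 m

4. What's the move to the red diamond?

turn left 96°, forward 2.7 m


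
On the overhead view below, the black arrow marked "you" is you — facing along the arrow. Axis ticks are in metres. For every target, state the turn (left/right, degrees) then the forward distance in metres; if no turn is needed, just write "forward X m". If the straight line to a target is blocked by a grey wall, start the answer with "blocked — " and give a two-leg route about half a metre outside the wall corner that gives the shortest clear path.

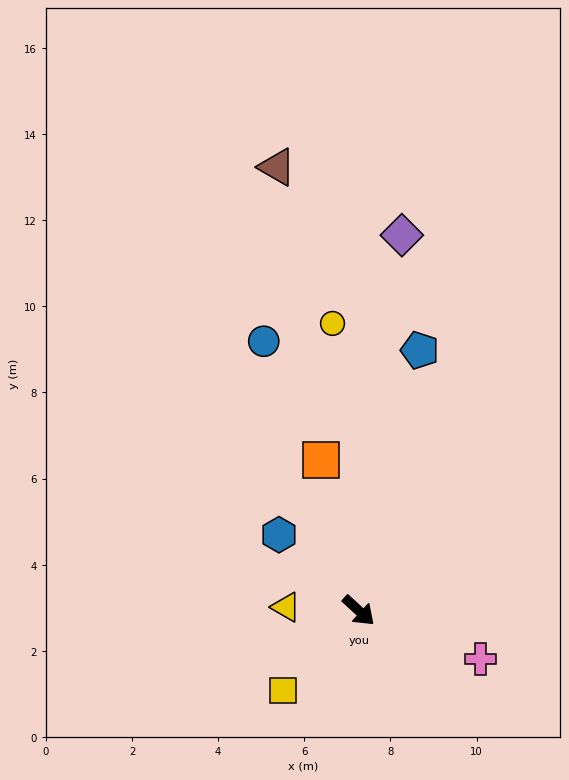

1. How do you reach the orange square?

turn left 147°, forward 3.6 m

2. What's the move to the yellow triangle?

turn right 140°, forward 1.7 m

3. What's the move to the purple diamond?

turn left 126°, forward 8.8 m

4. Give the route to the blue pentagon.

turn left 119°, forward 6.2 m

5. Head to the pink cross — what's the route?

turn left 21°, forward 3.0 m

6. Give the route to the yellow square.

turn right 91°, forward 2.6 m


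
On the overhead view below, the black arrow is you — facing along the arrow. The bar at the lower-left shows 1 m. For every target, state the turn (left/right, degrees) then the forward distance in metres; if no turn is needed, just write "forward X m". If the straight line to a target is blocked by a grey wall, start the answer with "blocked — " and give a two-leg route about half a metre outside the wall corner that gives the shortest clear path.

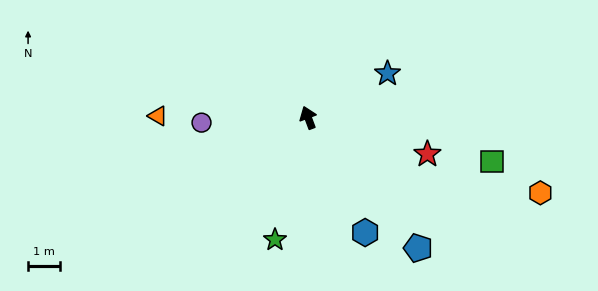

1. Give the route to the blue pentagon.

turn right 160°, forward 5.4 m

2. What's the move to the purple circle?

turn left 72°, forward 3.4 m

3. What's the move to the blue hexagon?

turn right 174°, forward 4.1 m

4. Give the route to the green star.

turn left 144°, forward 4.0 m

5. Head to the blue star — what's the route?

turn right 82°, forward 2.9 m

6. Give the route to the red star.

turn right 128°, forward 3.9 m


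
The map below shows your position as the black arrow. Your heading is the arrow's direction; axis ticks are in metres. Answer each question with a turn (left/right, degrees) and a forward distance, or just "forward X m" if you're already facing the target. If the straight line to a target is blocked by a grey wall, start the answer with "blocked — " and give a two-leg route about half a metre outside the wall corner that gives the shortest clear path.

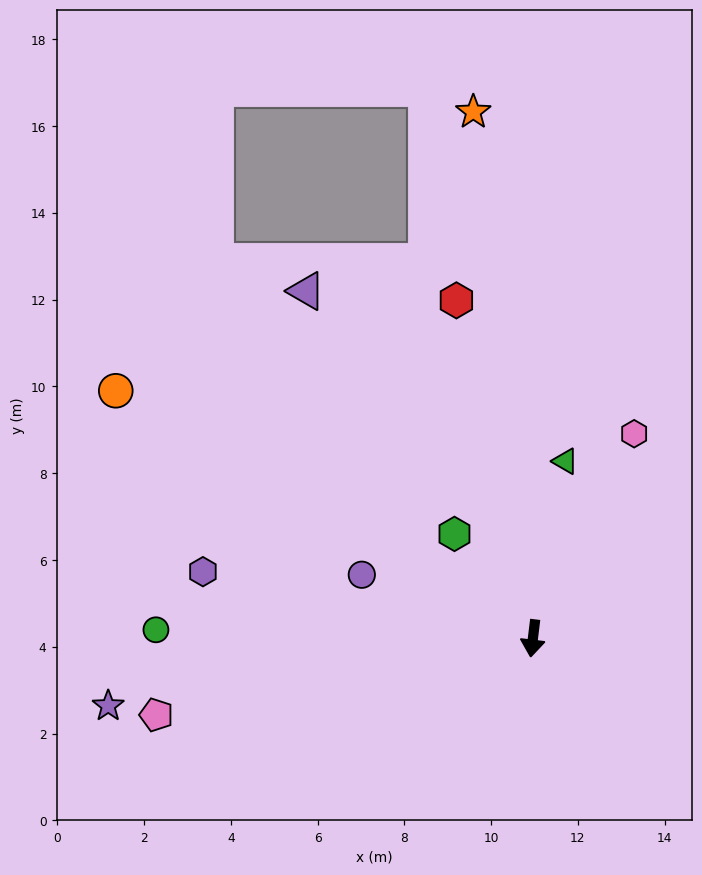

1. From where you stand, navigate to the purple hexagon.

turn right 95°, forward 7.8 m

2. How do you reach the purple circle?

turn right 104°, forward 4.2 m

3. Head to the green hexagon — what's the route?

turn right 136°, forward 3.0 m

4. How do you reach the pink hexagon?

turn left 161°, forward 5.3 m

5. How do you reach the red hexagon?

turn right 160°, forward 8.0 m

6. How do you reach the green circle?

turn right 84°, forward 8.7 m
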